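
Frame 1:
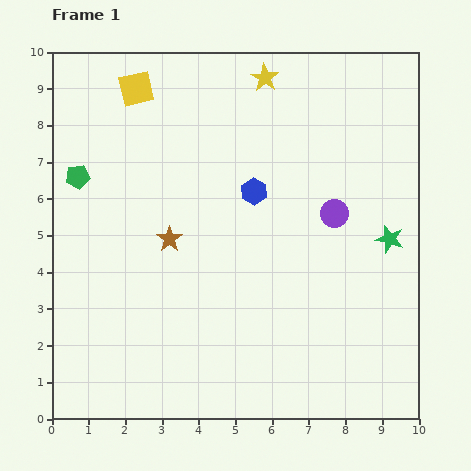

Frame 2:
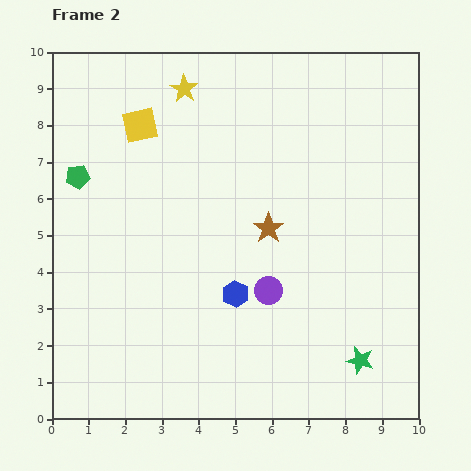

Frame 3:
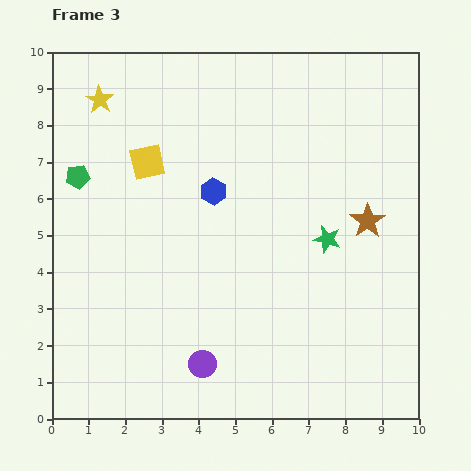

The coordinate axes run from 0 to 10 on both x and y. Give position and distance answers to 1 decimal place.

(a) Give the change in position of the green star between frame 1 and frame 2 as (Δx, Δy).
(-0.8, -3.3)

The green star was at (9.2, 4.9) in frame 1 and (8.4, 1.6) in frame 2.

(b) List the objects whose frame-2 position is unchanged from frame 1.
the green pentagon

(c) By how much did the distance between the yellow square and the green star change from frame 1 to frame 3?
-2.7

Distance in frame 1: 8.0. Distance in frame 3: 5.3.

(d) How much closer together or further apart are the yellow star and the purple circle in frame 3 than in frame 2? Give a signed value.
+1.7

Distance in frame 2: 6.0. Distance in frame 3: 7.7.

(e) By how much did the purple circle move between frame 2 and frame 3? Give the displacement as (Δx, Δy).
(-1.8, -2.0)

The purple circle was at (5.9, 3.5) in frame 2 and (4.1, 1.5) in frame 3.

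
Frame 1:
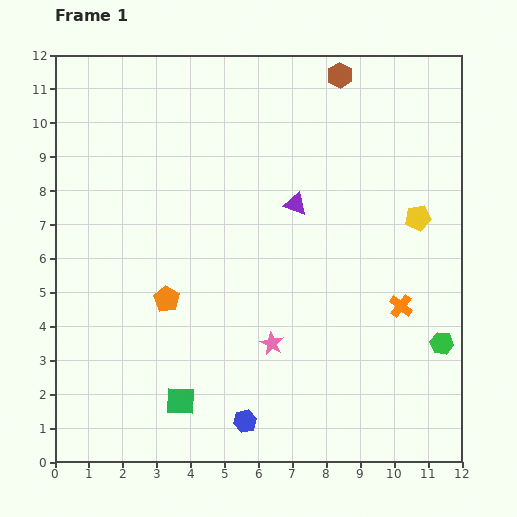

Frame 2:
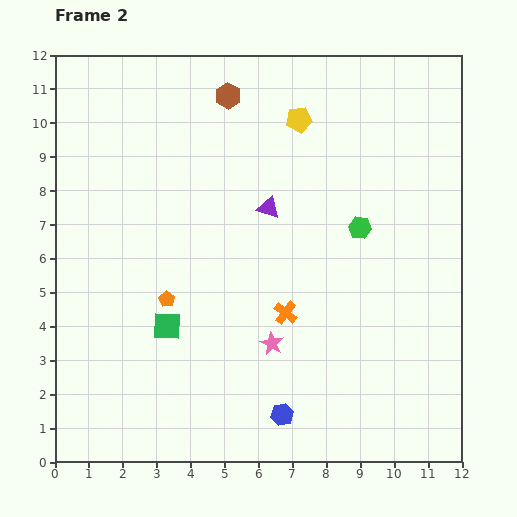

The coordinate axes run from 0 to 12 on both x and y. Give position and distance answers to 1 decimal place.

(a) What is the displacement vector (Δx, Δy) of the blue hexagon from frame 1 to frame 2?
(1.1, 0.2)

The blue hexagon was at (5.6, 1.2) in frame 1 and (6.7, 1.4) in frame 2.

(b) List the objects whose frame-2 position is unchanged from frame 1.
the orange pentagon, the pink star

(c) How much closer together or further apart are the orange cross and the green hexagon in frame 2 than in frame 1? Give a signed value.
+1.7

Distance in frame 1: 1.6. Distance in frame 2: 3.3.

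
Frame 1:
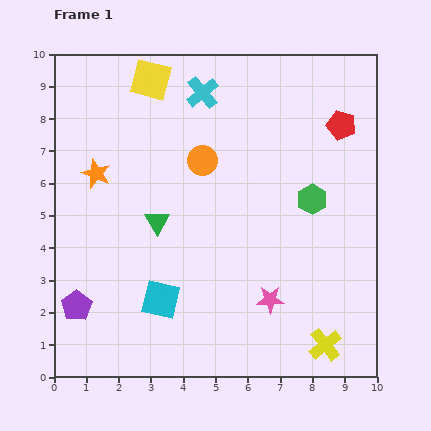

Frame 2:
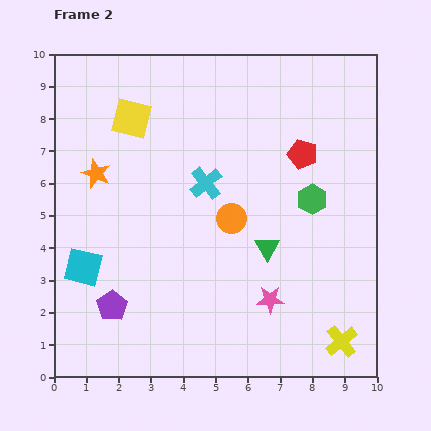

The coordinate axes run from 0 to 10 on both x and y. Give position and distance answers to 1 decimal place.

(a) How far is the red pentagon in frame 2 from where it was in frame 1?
1.5

The red pentagon moved from (8.9, 7.8) to (7.7, 6.9), a distance of √(1.2² + 0.9²) ≈ 1.5.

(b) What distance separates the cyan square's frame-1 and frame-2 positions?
2.6

The cyan square moved from (3.3, 2.4) to (0.9, 3.4), a distance of √(2.4² + 1.0²) ≈ 2.6.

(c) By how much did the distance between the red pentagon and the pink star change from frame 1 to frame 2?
-1.2

Distance in frame 1: 5.8. Distance in frame 2: 4.6.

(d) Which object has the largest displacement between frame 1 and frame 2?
the green triangle

(moved 3.5; next 2.8)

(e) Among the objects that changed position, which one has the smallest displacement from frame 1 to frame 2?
the yellow cross

(moved 0.5)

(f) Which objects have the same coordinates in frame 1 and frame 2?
the pink star, the green hexagon, the orange star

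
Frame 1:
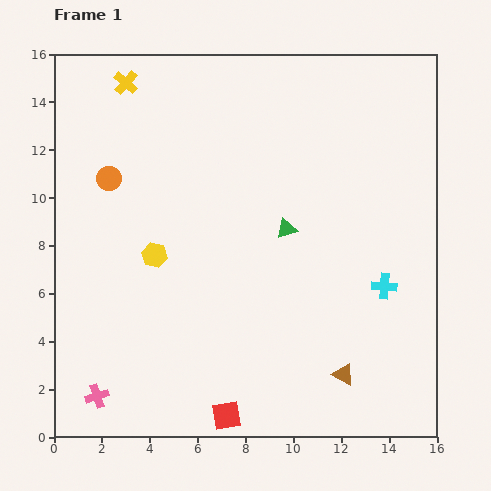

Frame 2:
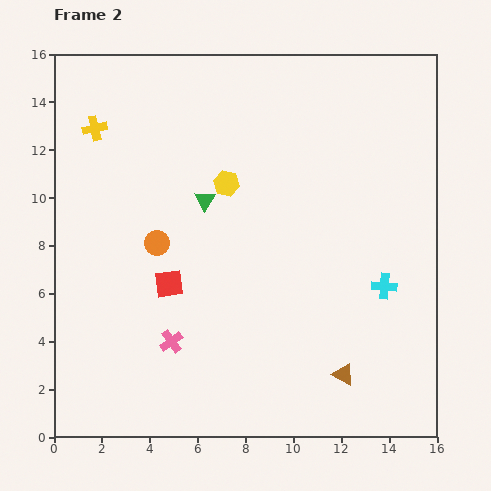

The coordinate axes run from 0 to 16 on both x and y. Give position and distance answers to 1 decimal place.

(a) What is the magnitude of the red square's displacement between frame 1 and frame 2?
6.0

The red square moved from (7.2, 0.9) to (4.8, 6.4), a distance of √(2.4² + 5.5²) ≈ 6.0.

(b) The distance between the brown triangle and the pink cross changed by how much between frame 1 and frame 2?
-3.0

Distance in frame 1: 10.3. Distance in frame 2: 7.3.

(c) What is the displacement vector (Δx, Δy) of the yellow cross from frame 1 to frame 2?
(-1.3, -1.9)

The yellow cross was at (3.0, 14.8) in frame 1 and (1.7, 12.9) in frame 2.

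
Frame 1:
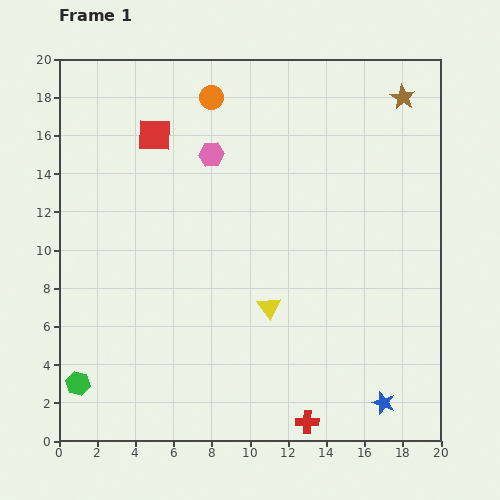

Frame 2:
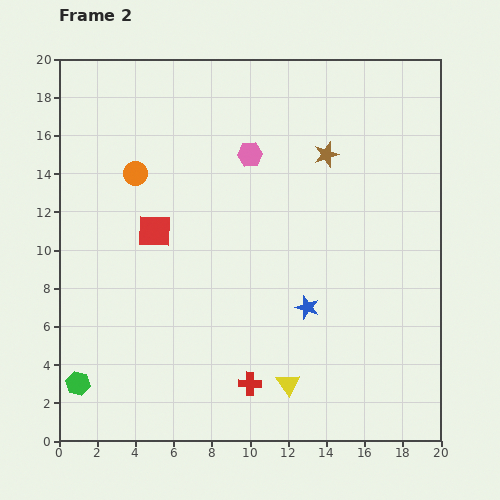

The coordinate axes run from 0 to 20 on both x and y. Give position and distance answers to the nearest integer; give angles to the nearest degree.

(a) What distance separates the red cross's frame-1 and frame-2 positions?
4

The red cross moved from (13, 1) to (10, 3), a distance of √(3² + 2²) ≈ 4.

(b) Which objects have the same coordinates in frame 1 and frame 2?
the green hexagon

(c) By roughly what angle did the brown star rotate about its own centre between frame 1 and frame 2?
23° clockwise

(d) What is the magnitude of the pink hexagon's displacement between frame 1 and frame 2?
2

The pink hexagon moved from (8, 15) to (10, 15), a distance of √(2² + 0²) ≈ 2.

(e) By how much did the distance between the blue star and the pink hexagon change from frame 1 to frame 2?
-7

Distance in frame 1: 16. Distance in frame 2: 9.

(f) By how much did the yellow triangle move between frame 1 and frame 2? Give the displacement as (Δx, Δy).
(1, -4)

The yellow triangle was at (11, 7) in frame 1 and (12, 3) in frame 2.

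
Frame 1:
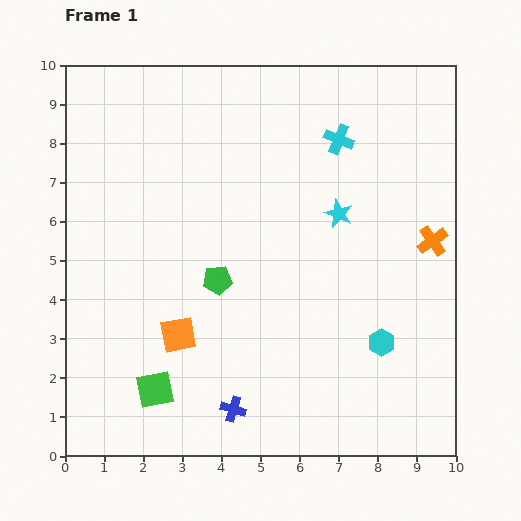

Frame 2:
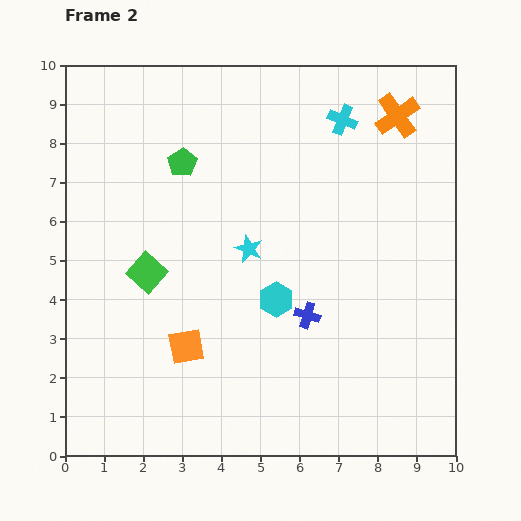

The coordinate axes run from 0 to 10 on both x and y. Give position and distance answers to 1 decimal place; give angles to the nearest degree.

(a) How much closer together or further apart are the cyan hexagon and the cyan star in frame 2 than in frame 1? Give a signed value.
-2.0

Distance in frame 1: 3.5. Distance in frame 2: 1.5.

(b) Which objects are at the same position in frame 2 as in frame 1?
none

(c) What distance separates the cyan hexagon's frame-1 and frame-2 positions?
2.9

The cyan hexagon moved from (8.1, 2.9) to (5.4, 4.0), a distance of √(2.7² + 1.1²) ≈ 2.9.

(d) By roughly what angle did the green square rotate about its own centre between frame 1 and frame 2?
36° counter-clockwise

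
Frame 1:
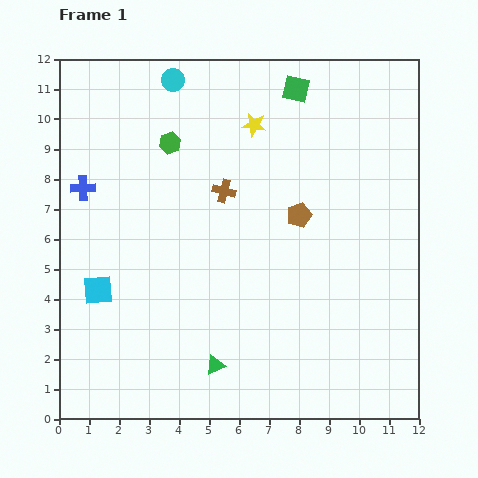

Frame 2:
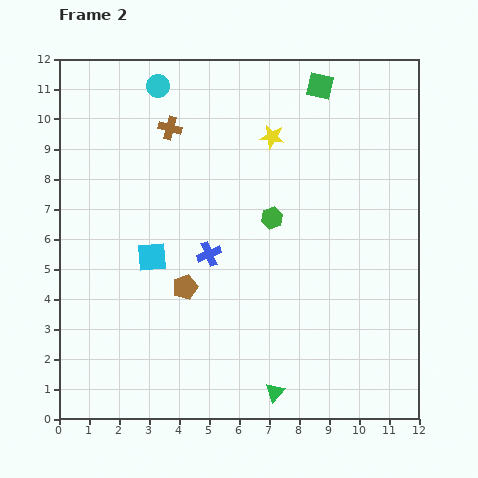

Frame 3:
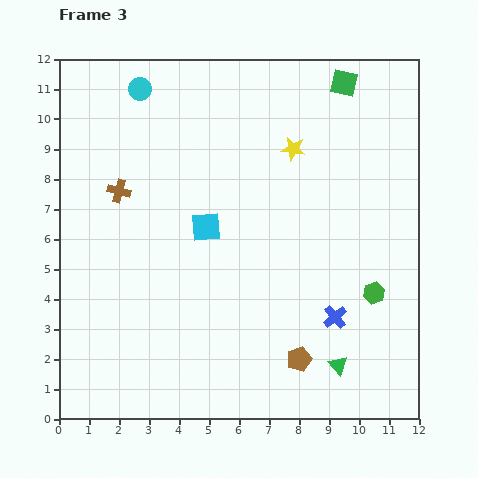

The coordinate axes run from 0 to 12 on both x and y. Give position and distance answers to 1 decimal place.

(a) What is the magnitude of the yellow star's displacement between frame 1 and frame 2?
0.7

The yellow star moved from (6.5, 9.8) to (7.1, 9.4), a distance of √(0.6² + 0.4²) ≈ 0.7.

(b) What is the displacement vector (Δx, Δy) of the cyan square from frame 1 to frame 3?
(3.6, 2.1)

The cyan square was at (1.3, 4.3) in frame 1 and (4.9, 6.4) in frame 3.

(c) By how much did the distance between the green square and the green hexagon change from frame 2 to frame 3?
+2.4

Distance in frame 2: 4.7. Distance in frame 3: 7.1.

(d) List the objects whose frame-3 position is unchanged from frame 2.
none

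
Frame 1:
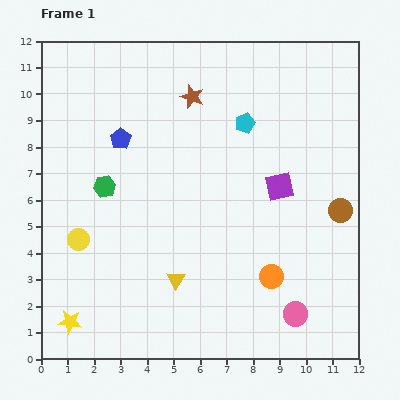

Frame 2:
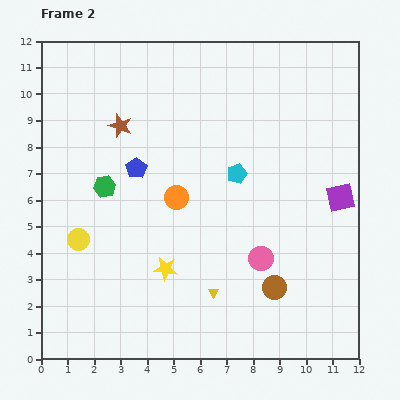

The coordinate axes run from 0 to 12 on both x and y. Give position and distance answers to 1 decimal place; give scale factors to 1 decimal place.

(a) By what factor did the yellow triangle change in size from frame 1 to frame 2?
0.6×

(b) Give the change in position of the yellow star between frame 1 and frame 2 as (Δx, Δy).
(3.6, 2.0)

The yellow star was at (1.1, 1.4) in frame 1 and (4.7, 3.4) in frame 2.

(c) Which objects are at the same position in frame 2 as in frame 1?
the yellow circle, the green hexagon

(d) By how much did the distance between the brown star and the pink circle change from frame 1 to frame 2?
-1.8

Distance in frame 1: 9.1. Distance in frame 2: 7.3.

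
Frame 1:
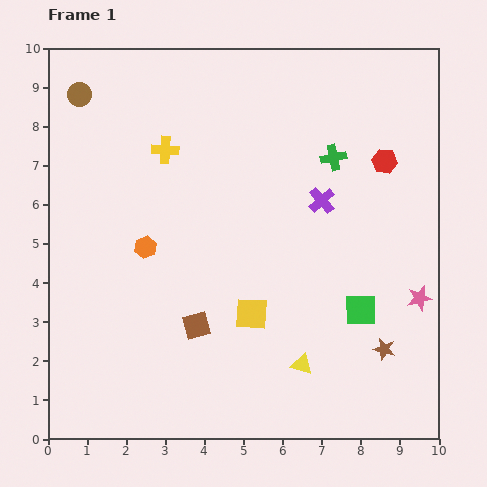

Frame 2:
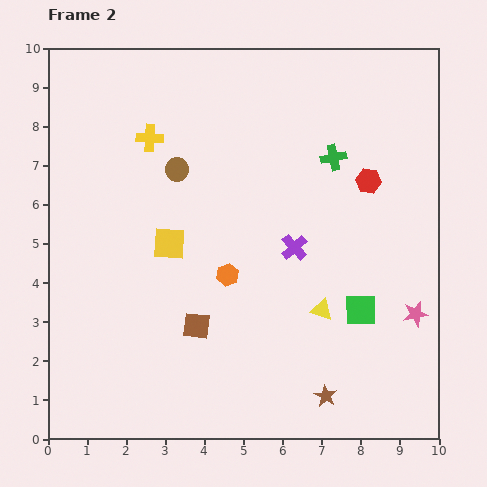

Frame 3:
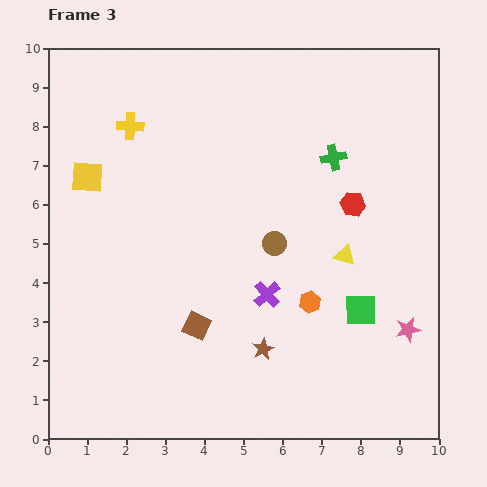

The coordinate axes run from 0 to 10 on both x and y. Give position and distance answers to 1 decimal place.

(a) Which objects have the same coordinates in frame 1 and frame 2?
the green cross, the brown square, the green square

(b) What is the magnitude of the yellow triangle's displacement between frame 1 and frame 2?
1.5

The yellow triangle moved from (6.5, 1.9) to (7.0, 3.3), a distance of √(0.5² + 1.4²) ≈ 1.5.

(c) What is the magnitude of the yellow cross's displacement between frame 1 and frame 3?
1.1

The yellow cross moved from (3.0, 7.4) to (2.1, 8.0), a distance of √(0.9² + 0.6²) ≈ 1.1.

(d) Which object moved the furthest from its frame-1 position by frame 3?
the brown circle

(moved 6.3; next 5.5)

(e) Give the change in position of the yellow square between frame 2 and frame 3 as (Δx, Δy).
(-2.1, 1.7)

The yellow square was at (3.1, 5.0) in frame 2 and (1.0, 6.7) in frame 3.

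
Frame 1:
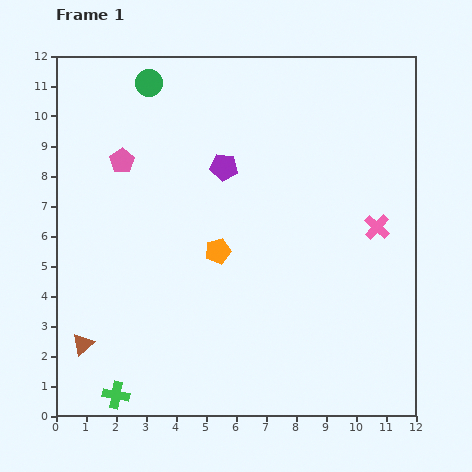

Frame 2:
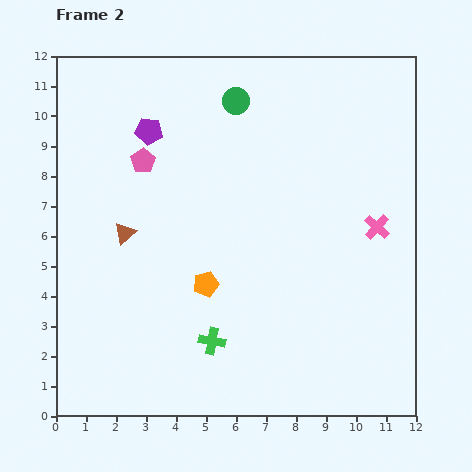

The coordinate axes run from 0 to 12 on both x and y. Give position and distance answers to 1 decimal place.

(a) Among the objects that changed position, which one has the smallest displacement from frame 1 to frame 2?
the pink pentagon

(moved 0.7)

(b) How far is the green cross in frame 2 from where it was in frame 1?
3.7

The green cross moved from (2.0, 0.7) to (5.2, 2.5), a distance of √(3.2² + 1.8²) ≈ 3.7.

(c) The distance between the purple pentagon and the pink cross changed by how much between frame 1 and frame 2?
+2.7

Distance in frame 1: 5.5. Distance in frame 2: 8.2.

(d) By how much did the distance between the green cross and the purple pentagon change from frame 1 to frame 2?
-1.1

Distance in frame 1: 8.4. Distance in frame 2: 7.3.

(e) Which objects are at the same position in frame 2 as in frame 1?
the pink cross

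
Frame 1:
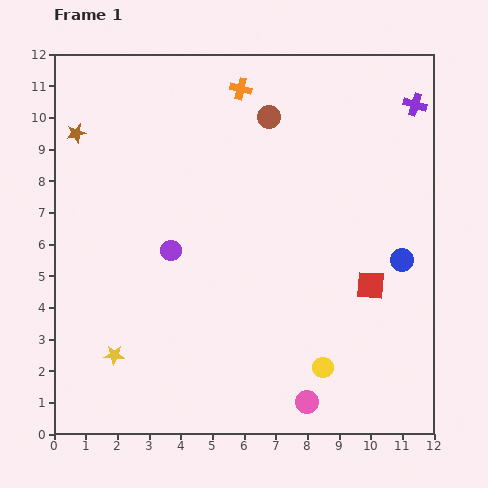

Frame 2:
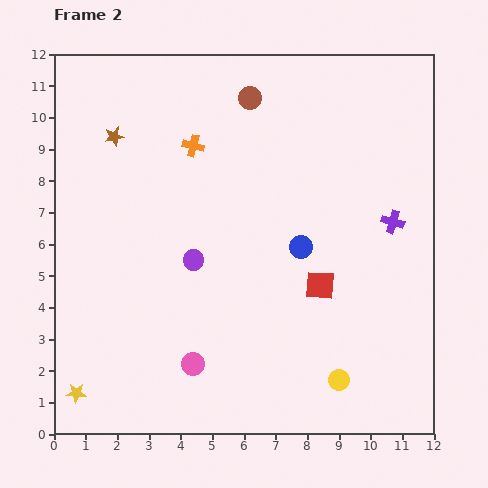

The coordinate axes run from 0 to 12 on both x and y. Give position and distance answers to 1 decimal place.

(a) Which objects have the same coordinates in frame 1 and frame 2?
none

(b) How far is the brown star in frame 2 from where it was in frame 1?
1.2

The brown star moved from (0.7, 9.5) to (1.9, 9.4), a distance of √(1.2² + 0.1²) ≈ 1.2.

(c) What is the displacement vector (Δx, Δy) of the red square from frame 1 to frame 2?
(-1.6, 0.0)

The red square was at (10.0, 4.7) in frame 1 and (8.4, 4.7) in frame 2.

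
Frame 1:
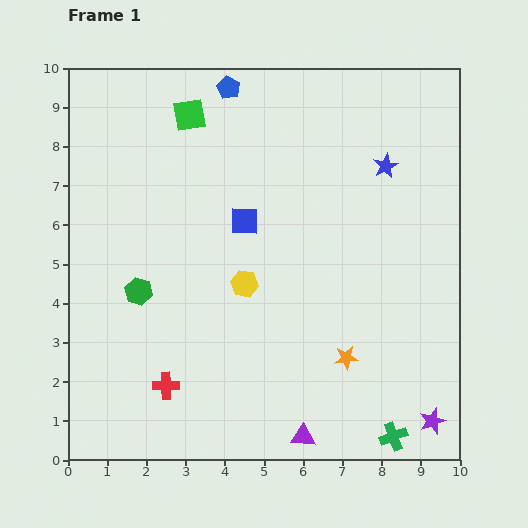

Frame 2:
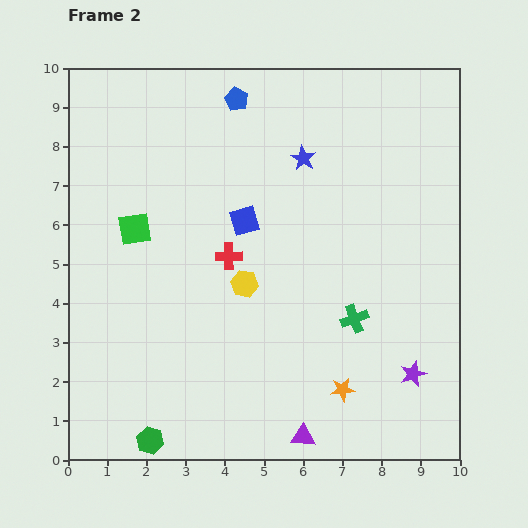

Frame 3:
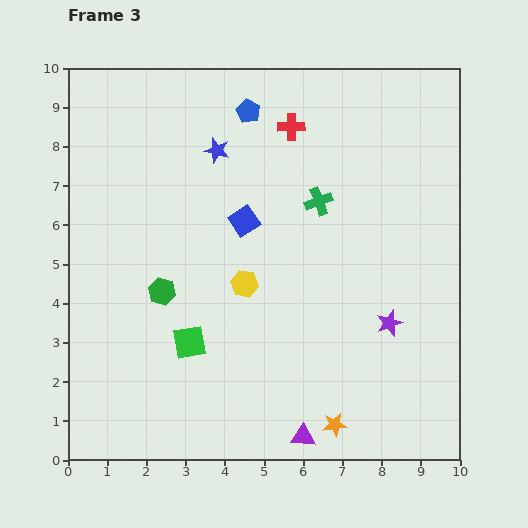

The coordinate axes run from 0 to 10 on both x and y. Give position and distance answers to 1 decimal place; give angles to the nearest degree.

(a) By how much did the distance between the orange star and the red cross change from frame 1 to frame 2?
-0.2

Distance in frame 1: 4.7. Distance in frame 2: 4.5.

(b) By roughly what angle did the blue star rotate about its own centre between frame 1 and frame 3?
30° counter-clockwise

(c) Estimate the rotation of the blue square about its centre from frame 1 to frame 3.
34° counter-clockwise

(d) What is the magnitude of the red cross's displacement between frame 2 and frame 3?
3.7

The red cross moved from (4.1, 5.2) to (5.7, 8.5), a distance of √(1.6² + 3.3²) ≈ 3.7.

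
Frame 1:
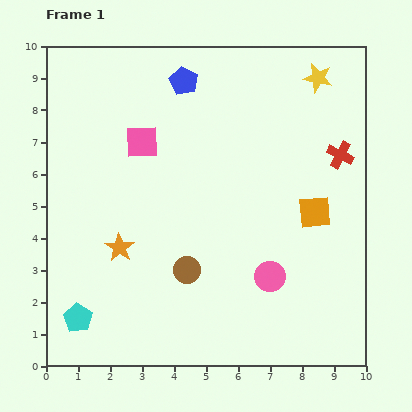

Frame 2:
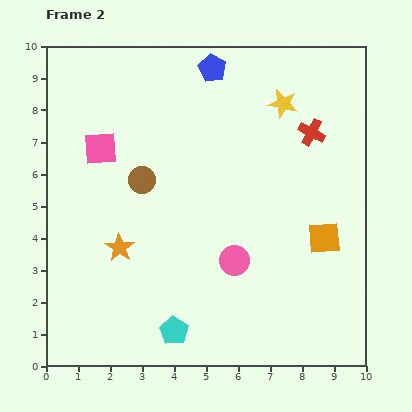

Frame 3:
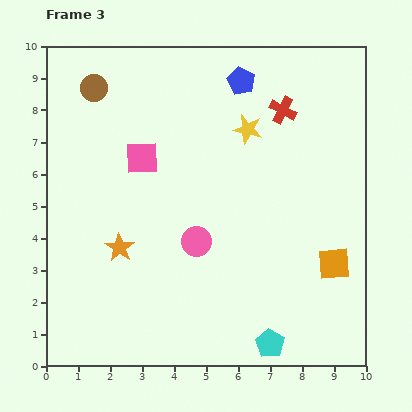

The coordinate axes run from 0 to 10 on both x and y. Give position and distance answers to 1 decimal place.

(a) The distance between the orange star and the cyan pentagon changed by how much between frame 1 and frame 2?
+0.5

Distance in frame 1: 2.6. Distance in frame 2: 3.1.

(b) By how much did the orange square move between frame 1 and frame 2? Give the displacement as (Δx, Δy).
(0.3, -0.8)

The orange square was at (8.4, 4.8) in frame 1 and (8.7, 4.0) in frame 2.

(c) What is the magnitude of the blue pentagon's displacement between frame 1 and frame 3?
1.8

The blue pentagon moved from (4.3, 8.9) to (6.1, 8.9), a distance of √(1.8² + 0.0²) ≈ 1.8.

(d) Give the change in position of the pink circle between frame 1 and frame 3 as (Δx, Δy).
(-2.3, 1.1)

The pink circle was at (7.0, 2.8) in frame 1 and (4.7, 3.9) in frame 3.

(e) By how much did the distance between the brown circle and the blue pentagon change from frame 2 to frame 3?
+0.5

Distance in frame 2: 4.1. Distance in frame 3: 4.6.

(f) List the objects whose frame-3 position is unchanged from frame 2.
the orange star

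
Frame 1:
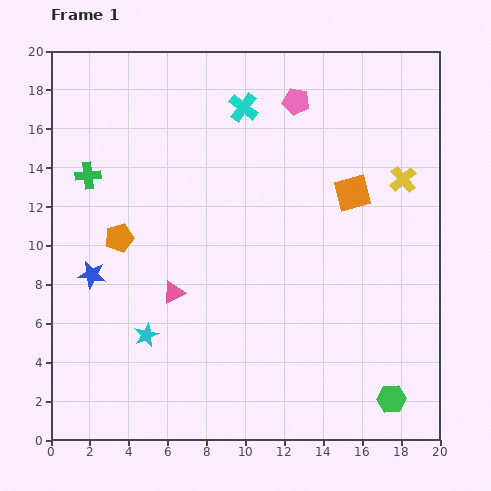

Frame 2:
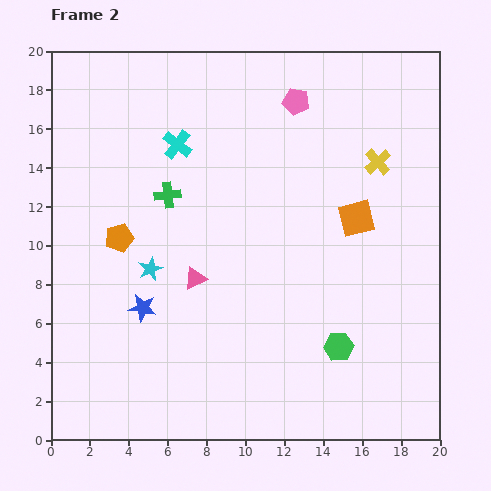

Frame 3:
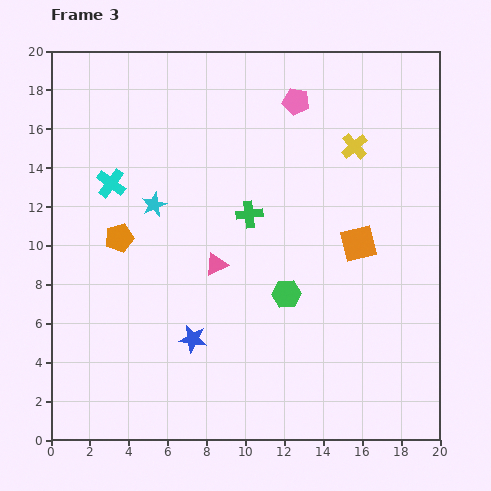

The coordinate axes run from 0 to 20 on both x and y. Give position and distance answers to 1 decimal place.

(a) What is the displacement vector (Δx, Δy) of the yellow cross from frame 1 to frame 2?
(-1.3, 0.9)

The yellow cross was at (18.1, 13.4) in frame 1 and (16.8, 14.3) in frame 2.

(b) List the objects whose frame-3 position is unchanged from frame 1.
the orange pentagon, the pink pentagon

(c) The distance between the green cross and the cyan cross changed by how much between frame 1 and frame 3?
-1.4

Distance in frame 1: 8.7. Distance in frame 3: 7.3.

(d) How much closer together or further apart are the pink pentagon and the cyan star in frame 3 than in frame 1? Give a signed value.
-5.3

Distance in frame 1: 14.3. Distance in frame 3: 9.0.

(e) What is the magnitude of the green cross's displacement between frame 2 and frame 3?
4.3

The green cross moved from (6.0, 12.6) to (10.2, 11.6), a distance of √(4.2² + 1.0²) ≈ 4.3.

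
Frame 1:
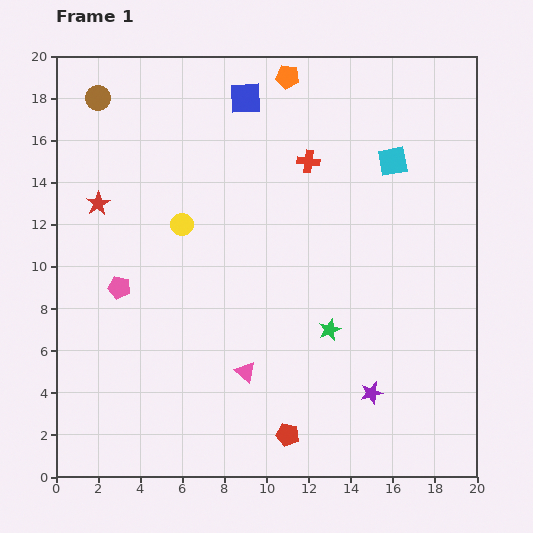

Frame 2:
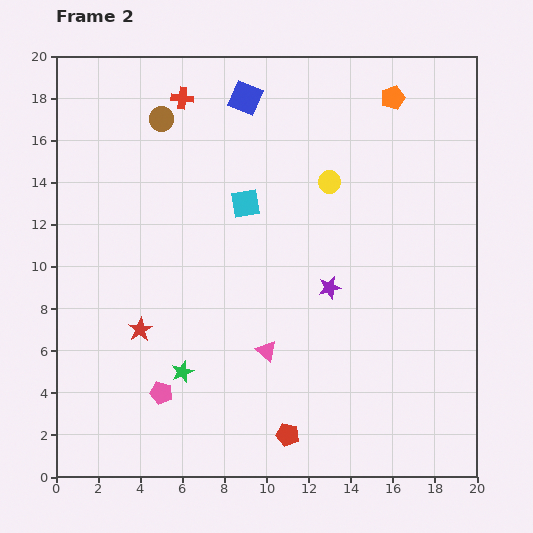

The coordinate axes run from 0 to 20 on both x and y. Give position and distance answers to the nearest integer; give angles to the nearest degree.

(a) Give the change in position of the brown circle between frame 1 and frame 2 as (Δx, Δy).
(3, -1)

The brown circle was at (2, 18) in frame 1 and (5, 17) in frame 2.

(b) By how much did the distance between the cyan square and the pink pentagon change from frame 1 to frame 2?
-4

Distance in frame 1: 14. Distance in frame 2: 10.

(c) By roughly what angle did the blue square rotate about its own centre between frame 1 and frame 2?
26° clockwise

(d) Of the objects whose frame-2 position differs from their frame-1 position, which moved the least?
the pink triangle

(moved 1)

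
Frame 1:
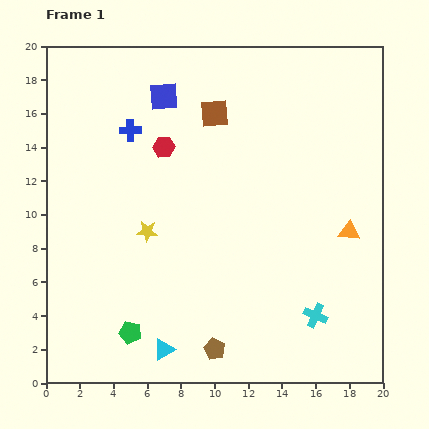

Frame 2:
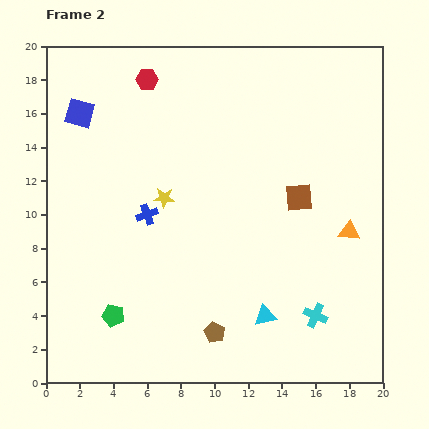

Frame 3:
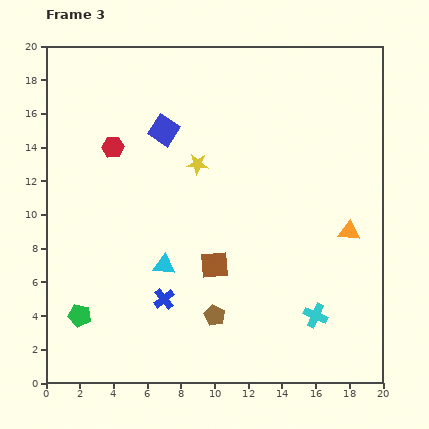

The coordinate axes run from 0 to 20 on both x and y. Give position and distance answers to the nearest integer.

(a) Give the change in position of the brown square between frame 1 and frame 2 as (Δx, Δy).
(5, -5)

The brown square was at (10, 16) in frame 1 and (15, 11) in frame 2.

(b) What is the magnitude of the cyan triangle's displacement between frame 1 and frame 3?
5

The cyan triangle moved from (7, 2) to (7, 7), a distance of √(0² + 5²) ≈ 5.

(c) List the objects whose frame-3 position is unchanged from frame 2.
the orange triangle, the cyan cross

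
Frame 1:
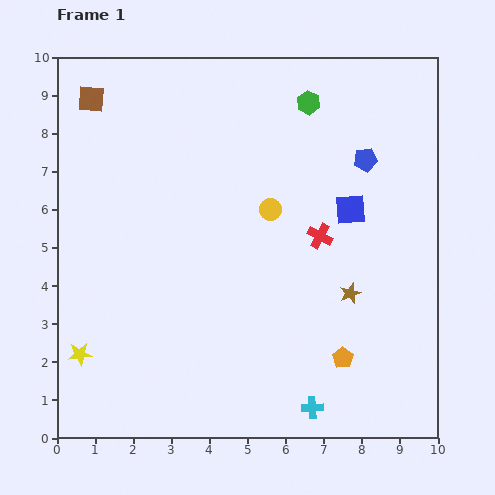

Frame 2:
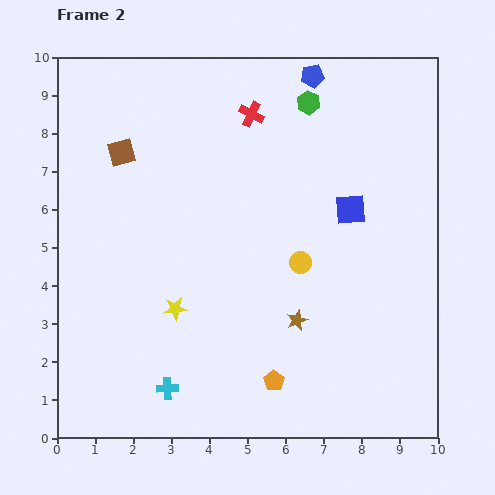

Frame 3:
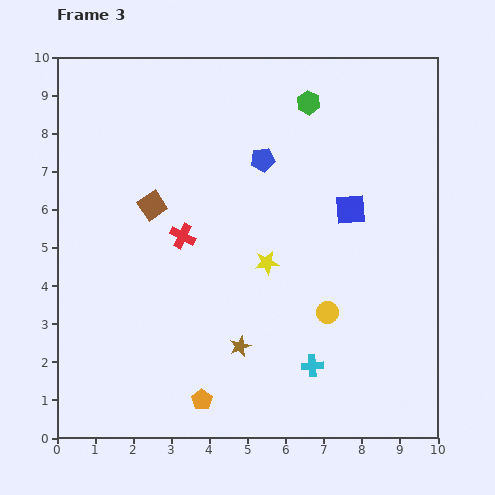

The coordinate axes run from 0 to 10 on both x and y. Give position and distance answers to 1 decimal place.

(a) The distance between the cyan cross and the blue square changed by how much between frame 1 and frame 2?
+1.4

Distance in frame 1: 5.3. Distance in frame 2: 6.7.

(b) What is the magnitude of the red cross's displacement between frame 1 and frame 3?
3.6

The red cross moved from (6.9, 5.3) to (3.3, 5.3), a distance of √(3.6² + 0.0²) ≈ 3.6.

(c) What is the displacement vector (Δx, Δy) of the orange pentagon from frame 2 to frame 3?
(-1.9, -0.5)

The orange pentagon was at (5.7, 1.5) in frame 2 and (3.8, 1.0) in frame 3.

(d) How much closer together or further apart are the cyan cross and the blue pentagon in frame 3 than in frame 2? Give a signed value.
-3.4

Distance in frame 2: 9.0. Distance in frame 3: 5.6.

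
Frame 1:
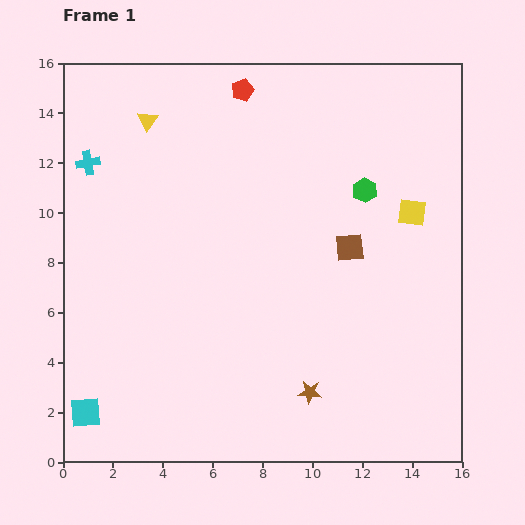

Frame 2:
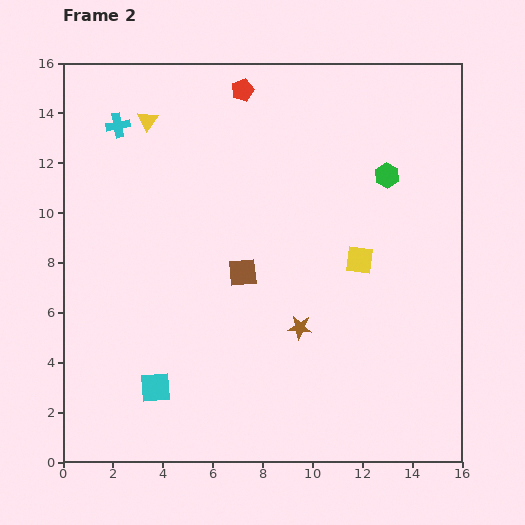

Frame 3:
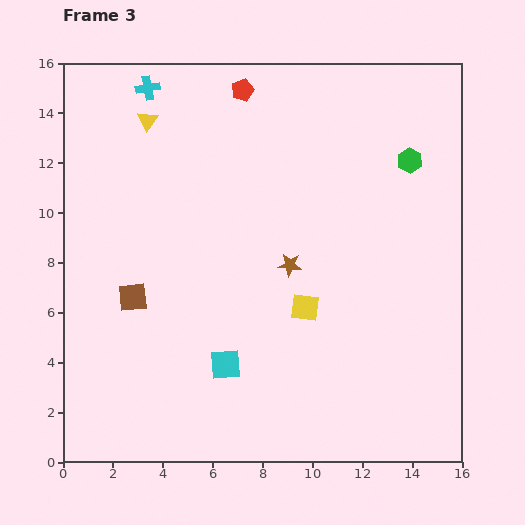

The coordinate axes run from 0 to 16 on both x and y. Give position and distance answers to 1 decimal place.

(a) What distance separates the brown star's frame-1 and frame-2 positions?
2.6

The brown star moved from (9.9, 2.8) to (9.5, 5.4), a distance of √(0.4² + 2.6²) ≈ 2.6.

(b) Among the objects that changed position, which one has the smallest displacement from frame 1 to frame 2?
the green hexagon

(moved 1.1)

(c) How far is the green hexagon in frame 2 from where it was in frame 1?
1.1

The green hexagon moved from (12.1, 10.9) to (13.0, 11.5), a distance of √(0.9² + 0.6²) ≈ 1.1.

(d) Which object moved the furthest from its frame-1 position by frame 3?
the brown square

(moved 8.9; next 5.9)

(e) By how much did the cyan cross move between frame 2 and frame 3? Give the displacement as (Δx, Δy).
(1.2, 1.5)

The cyan cross was at (2.2, 13.5) in frame 2 and (3.4, 15.0) in frame 3.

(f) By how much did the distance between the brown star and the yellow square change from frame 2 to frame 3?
-1.8

Distance in frame 2: 3.6. Distance in frame 3: 1.8.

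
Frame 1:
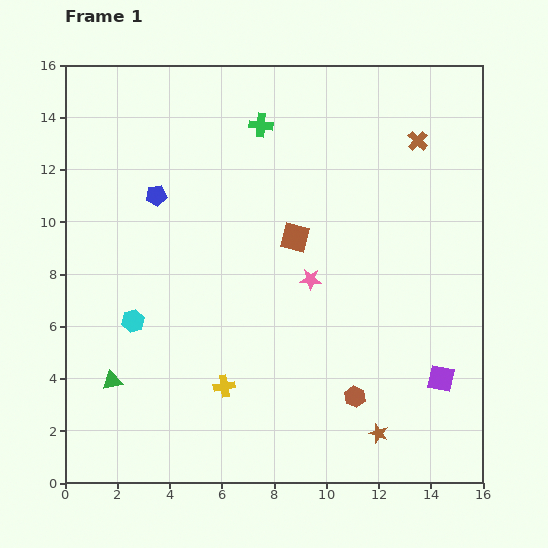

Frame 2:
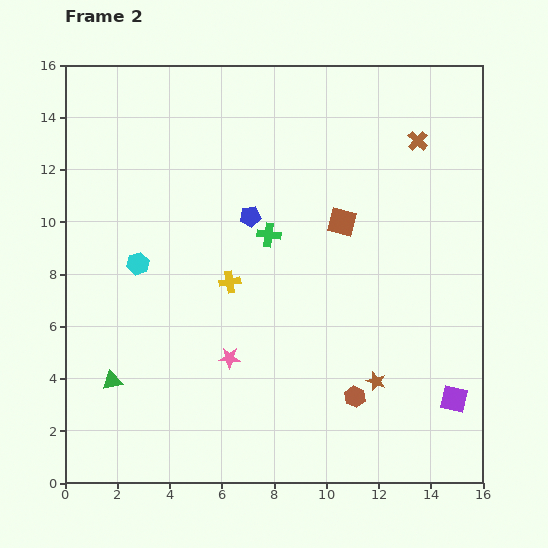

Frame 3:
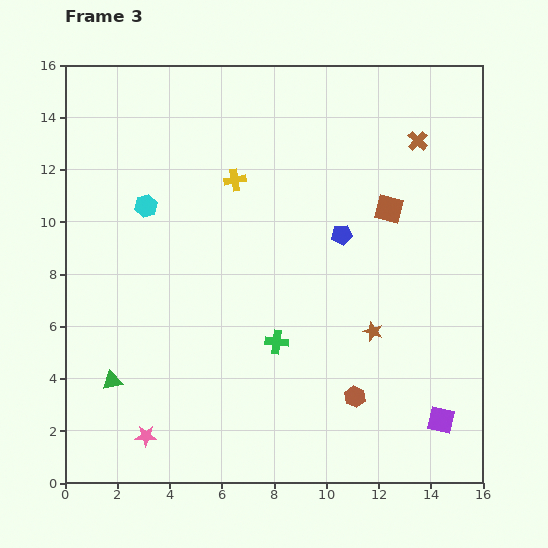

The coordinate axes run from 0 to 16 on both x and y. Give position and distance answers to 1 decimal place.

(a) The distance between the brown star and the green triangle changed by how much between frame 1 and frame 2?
-0.3

Distance in frame 1: 10.4. Distance in frame 2: 10.1.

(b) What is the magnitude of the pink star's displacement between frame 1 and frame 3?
8.7

The pink star moved from (9.4, 7.8) to (3.1, 1.8), a distance of √(6.3² + 6.0²) ≈ 8.7.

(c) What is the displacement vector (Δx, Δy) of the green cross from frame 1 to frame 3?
(0.6, -8.3)

The green cross was at (7.5, 13.7) in frame 1 and (8.1, 5.4) in frame 3.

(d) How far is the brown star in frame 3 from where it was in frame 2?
1.9

The brown star moved from (11.9, 3.9) to (11.8, 5.8), a distance of √(0.1² + 1.9²) ≈ 1.9.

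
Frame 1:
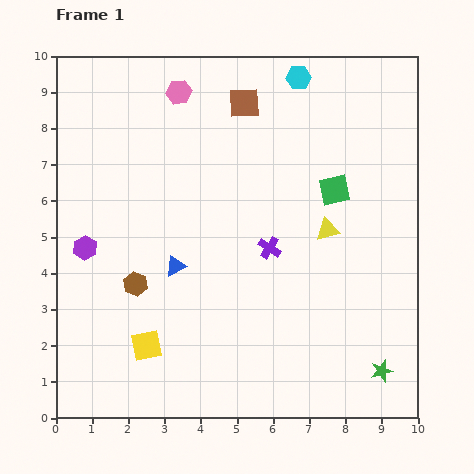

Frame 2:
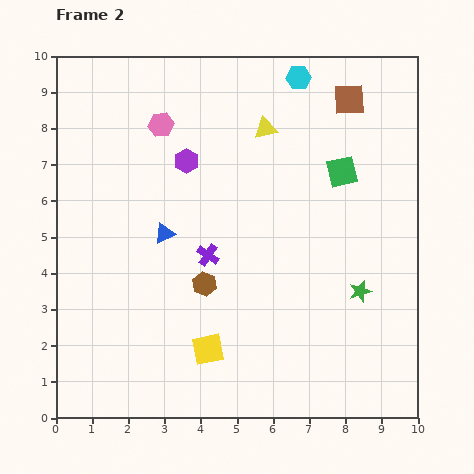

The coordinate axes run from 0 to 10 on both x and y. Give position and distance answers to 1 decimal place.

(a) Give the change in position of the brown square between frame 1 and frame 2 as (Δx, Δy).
(2.9, 0.1)

The brown square was at (5.2, 8.7) in frame 1 and (8.1, 8.8) in frame 2.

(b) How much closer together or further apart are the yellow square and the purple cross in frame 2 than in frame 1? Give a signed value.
-1.7

Distance in frame 1: 4.3. Distance in frame 2: 2.6.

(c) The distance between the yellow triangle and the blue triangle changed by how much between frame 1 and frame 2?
-0.3

Distance in frame 1: 4.3. Distance in frame 2: 4.0.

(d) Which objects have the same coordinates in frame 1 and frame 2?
the cyan hexagon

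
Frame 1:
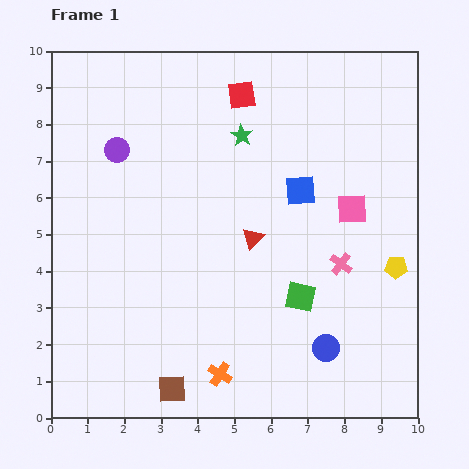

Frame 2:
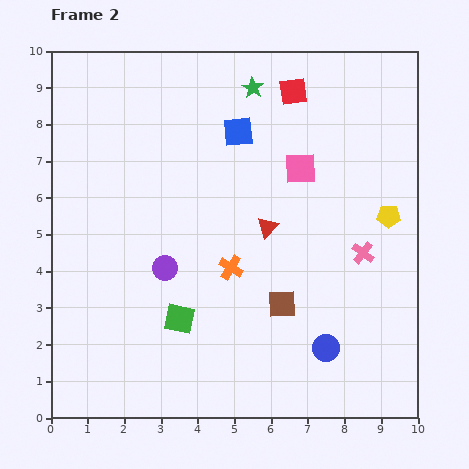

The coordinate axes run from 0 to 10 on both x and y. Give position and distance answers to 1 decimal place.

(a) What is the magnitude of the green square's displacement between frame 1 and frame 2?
3.4

The green square moved from (6.8, 3.3) to (3.5, 2.7), a distance of √(3.3² + 0.6²) ≈ 3.4.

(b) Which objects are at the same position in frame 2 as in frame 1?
the blue circle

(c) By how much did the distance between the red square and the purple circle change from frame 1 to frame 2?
+2.2

Distance in frame 1: 3.7. Distance in frame 2: 5.9.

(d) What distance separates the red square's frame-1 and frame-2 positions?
1.4

The red square moved from (5.2, 8.8) to (6.6, 8.9), a distance of √(1.4² + 0.1²) ≈ 1.4.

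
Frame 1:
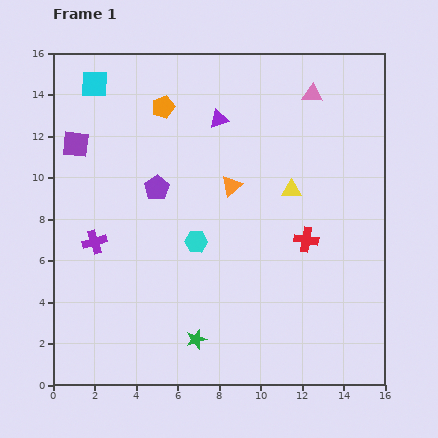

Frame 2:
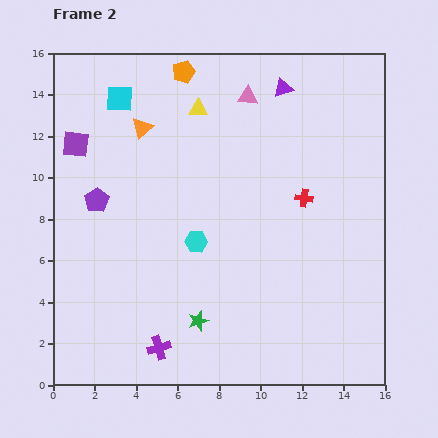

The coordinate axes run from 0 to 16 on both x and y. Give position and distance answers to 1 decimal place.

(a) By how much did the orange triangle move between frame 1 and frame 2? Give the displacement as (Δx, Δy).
(-4.3, 2.8)

The orange triangle was at (8.6, 9.6) in frame 1 and (4.3, 12.4) in frame 2.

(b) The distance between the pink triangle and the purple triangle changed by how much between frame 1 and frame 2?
-3.0

Distance in frame 1: 4.7. Distance in frame 2: 1.7.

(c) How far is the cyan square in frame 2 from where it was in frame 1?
1.4

The cyan square moved from (2.0, 14.5) to (3.2, 13.8), a distance of √(1.2² + 0.7²) ≈ 1.4.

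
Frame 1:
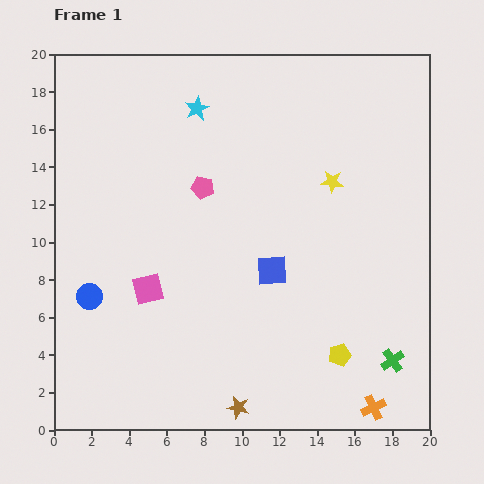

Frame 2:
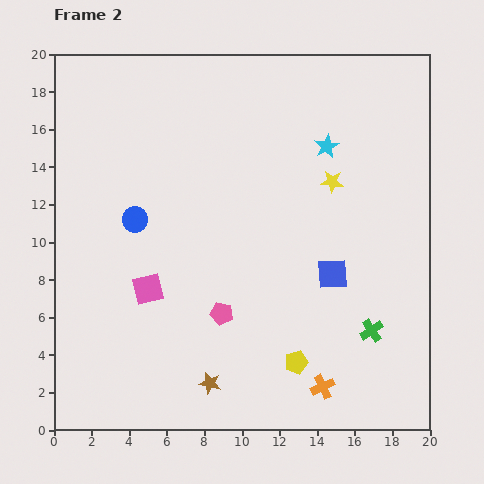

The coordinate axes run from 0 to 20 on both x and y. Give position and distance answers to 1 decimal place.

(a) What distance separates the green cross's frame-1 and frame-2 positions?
1.9

The green cross moved from (18.0, 3.7) to (16.9, 5.3), a distance of √(1.1² + 1.6²) ≈ 1.9.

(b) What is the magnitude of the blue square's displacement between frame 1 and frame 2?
3.2

The blue square moved from (11.6, 8.5) to (14.8, 8.3), a distance of √(3.2² + 0.2²) ≈ 3.2.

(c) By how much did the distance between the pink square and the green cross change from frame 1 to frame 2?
-1.4

Distance in frame 1: 13.5. Distance in frame 2: 12.1.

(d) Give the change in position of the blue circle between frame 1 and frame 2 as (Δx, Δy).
(2.4, 4.1)

The blue circle was at (1.9, 7.1) in frame 1 and (4.3, 11.2) in frame 2.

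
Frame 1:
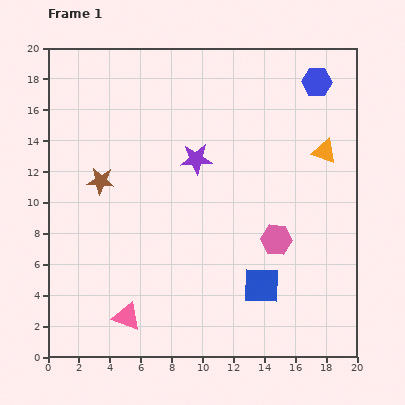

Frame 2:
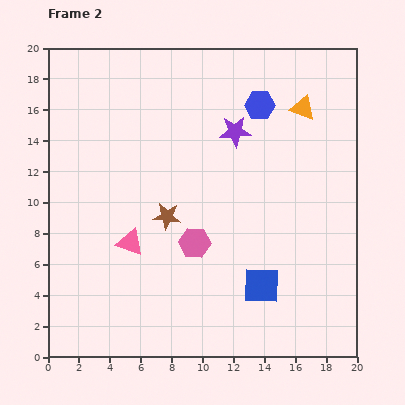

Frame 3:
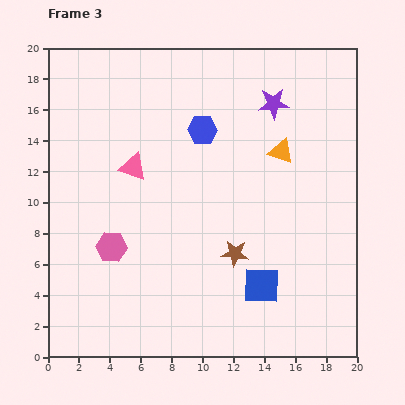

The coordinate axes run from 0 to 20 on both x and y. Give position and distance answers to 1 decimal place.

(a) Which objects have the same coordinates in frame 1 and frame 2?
the blue square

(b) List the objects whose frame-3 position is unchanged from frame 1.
the blue square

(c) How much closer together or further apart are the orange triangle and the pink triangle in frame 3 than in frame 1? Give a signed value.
-7.0

Distance in frame 1: 16.7. Distance in frame 3: 9.7.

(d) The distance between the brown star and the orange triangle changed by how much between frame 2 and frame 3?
-4.0

Distance in frame 2: 11.2. Distance in frame 3: 7.2.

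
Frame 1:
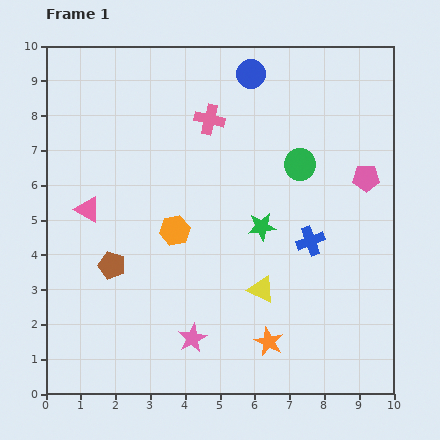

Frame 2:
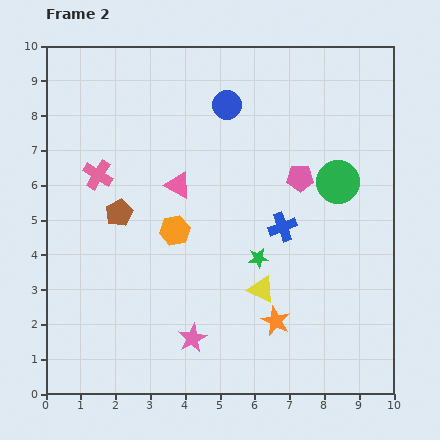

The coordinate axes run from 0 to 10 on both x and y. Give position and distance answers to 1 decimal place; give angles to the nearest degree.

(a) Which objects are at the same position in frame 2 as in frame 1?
the yellow triangle, the orange hexagon, the pink star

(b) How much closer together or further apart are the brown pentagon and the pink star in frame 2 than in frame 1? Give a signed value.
+1.1

Distance in frame 1: 3.1. Distance in frame 2: 4.2.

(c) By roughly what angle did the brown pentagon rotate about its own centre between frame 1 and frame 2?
27° clockwise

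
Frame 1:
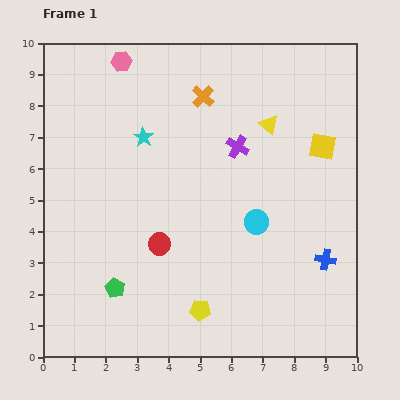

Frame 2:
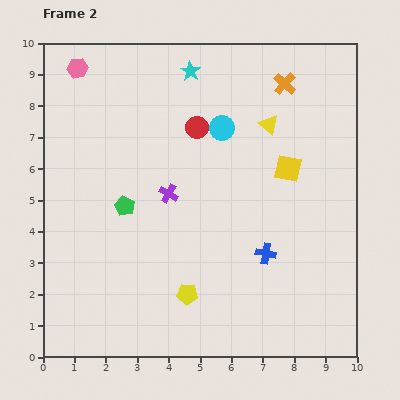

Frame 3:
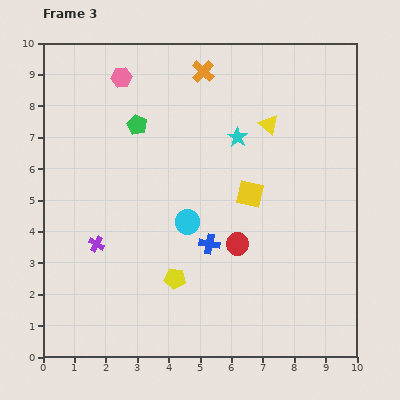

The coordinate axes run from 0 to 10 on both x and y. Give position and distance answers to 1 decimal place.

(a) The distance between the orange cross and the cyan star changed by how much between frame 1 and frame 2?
+0.7

Distance in frame 1: 2.3. Distance in frame 2: 3.0.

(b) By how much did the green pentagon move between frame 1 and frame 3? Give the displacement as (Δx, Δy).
(0.7, 5.2)

The green pentagon was at (2.3, 2.2) in frame 1 and (3.0, 7.4) in frame 3.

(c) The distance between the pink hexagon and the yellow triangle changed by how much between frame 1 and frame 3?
-0.2

Distance in frame 1: 5.1. Distance in frame 3: 4.9.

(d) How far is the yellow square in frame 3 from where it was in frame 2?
1.4

The yellow square moved from (7.8, 6.0) to (6.6, 5.2), a distance of √(1.2² + 0.8²) ≈ 1.4.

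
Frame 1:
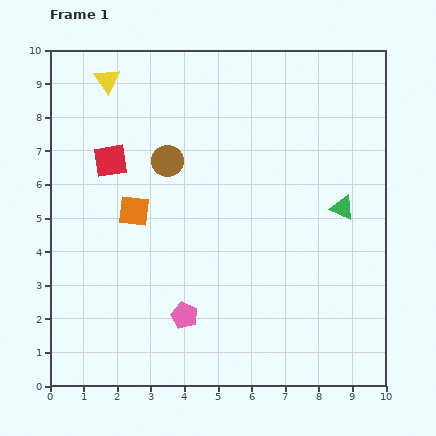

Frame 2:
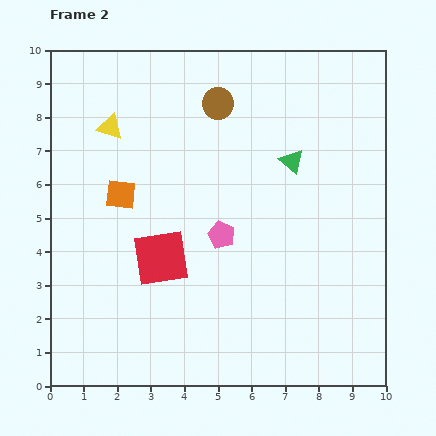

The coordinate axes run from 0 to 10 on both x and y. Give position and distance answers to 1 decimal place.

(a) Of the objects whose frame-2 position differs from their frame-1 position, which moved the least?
the orange square

(moved 0.6)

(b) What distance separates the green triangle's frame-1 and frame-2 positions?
2.1

The green triangle moved from (8.7, 5.3) to (7.2, 6.7), a distance of √(1.5² + 1.4²) ≈ 2.1.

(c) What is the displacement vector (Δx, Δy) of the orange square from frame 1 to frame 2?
(-0.4, 0.5)

The orange square was at (2.5, 5.2) in frame 1 and (2.1, 5.7) in frame 2.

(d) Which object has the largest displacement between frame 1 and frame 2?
the red square

(moved 3.3; next 2.6)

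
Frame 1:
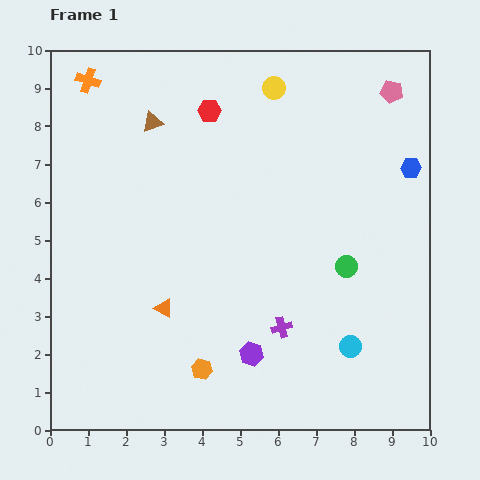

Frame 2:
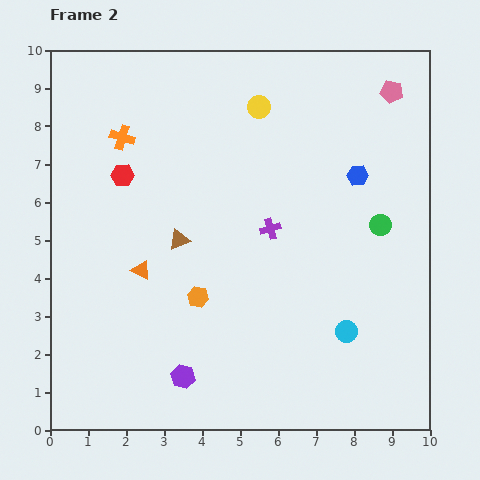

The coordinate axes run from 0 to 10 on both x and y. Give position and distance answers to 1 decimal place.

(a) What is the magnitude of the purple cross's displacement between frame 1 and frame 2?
2.6

The purple cross moved from (6.1, 2.7) to (5.8, 5.3), a distance of √(0.3² + 2.6²) ≈ 2.6.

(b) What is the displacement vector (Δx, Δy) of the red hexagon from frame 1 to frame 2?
(-2.3, -1.7)

The red hexagon was at (4.2, 8.4) in frame 1 and (1.9, 6.7) in frame 2.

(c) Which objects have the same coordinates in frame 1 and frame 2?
the pink pentagon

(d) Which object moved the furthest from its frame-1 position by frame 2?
the brown triangle

(moved 3.2; next 2.9)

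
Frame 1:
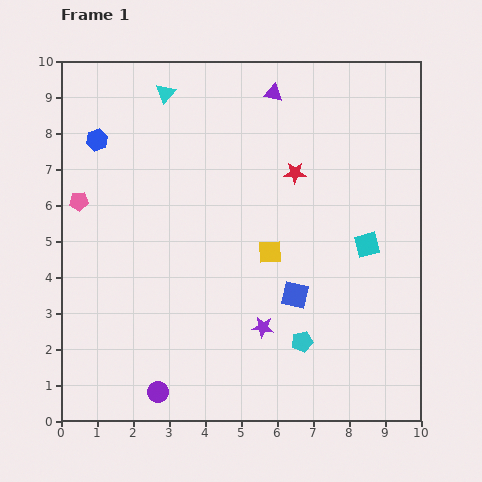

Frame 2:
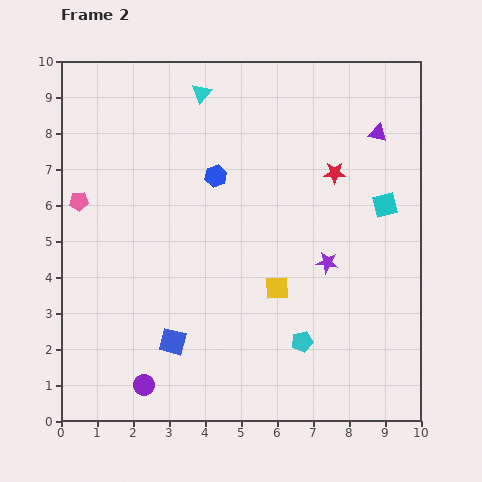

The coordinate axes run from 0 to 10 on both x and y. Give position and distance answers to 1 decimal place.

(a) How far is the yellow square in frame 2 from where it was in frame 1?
1.0

The yellow square moved from (5.8, 4.7) to (6.0, 3.7), a distance of √(0.2² + 1.0²) ≈ 1.0.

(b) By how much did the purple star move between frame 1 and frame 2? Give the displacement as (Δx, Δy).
(1.8, 1.8)

The purple star was at (5.6, 2.6) in frame 1 and (7.4, 4.4) in frame 2.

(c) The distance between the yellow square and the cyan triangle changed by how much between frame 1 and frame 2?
+0.5

Distance in frame 1: 5.3. Distance in frame 2: 5.8.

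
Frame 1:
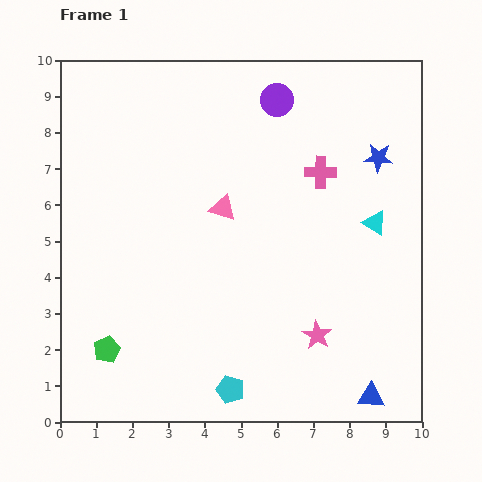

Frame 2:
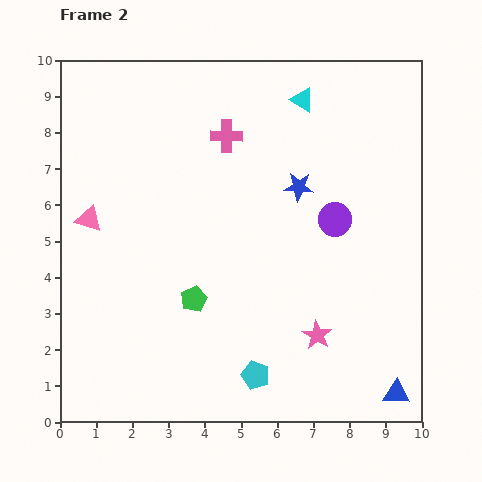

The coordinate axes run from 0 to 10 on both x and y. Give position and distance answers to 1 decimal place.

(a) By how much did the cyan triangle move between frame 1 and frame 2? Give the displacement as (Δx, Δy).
(-2.0, 3.4)

The cyan triangle was at (8.7, 5.5) in frame 1 and (6.7, 8.9) in frame 2.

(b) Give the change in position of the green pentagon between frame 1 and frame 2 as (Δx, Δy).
(2.4, 1.4)

The green pentagon was at (1.3, 2.0) in frame 1 and (3.7, 3.4) in frame 2.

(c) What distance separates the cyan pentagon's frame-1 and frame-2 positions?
0.8

The cyan pentagon moved from (4.7, 0.9) to (5.4, 1.3), a distance of √(0.7² + 0.4²) ≈ 0.8.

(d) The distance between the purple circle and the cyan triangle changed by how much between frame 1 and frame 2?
-0.9

Distance in frame 1: 4.3. Distance in frame 2: 3.4.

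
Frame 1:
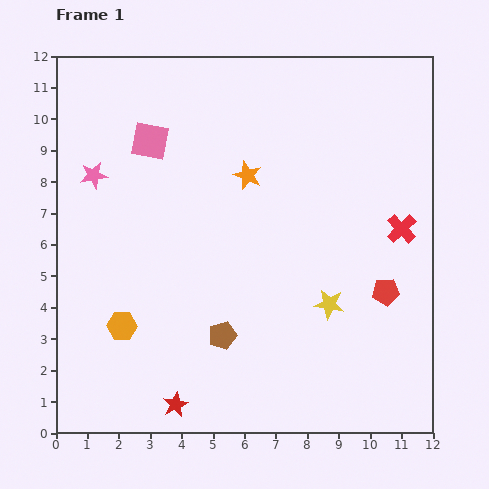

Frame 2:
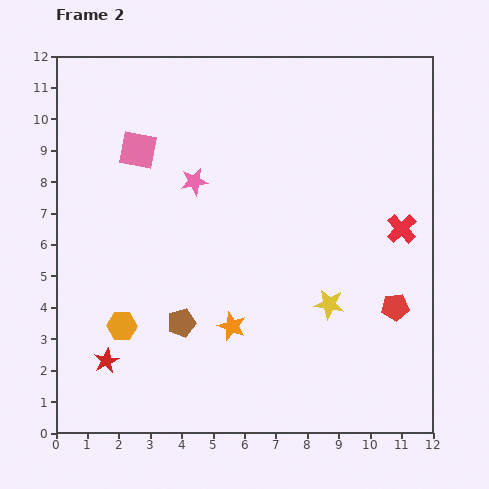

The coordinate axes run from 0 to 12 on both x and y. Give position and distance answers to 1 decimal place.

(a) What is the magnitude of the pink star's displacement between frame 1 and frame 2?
3.2

The pink star moved from (1.2, 8.2) to (4.4, 8.0), a distance of √(3.2² + 0.2²) ≈ 3.2.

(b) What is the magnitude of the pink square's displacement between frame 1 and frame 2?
0.5

The pink square moved from (3.0, 9.3) to (2.6, 9.0), a distance of √(0.4² + 0.3²) ≈ 0.5.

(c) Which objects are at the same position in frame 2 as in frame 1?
the yellow star, the orange hexagon, the red cross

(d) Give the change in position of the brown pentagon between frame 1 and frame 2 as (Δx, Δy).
(-1.3, 0.4)

The brown pentagon was at (5.3, 3.1) in frame 1 and (4.0, 3.5) in frame 2.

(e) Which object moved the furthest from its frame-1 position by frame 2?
the orange star

(moved 4.8; next 3.2)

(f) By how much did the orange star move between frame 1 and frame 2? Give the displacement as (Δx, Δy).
(-0.5, -4.8)

The orange star was at (6.1, 8.2) in frame 1 and (5.6, 3.4) in frame 2.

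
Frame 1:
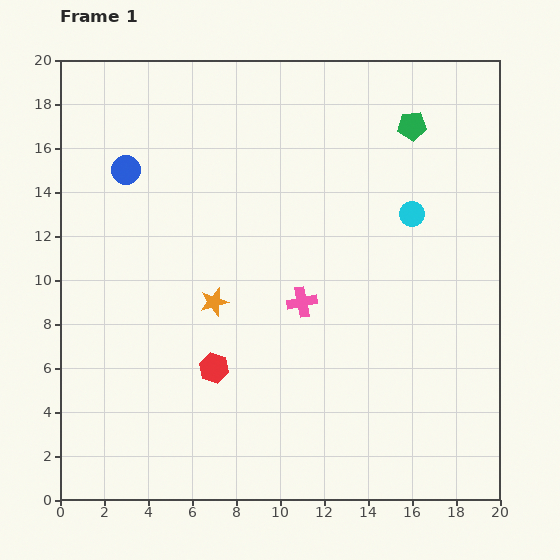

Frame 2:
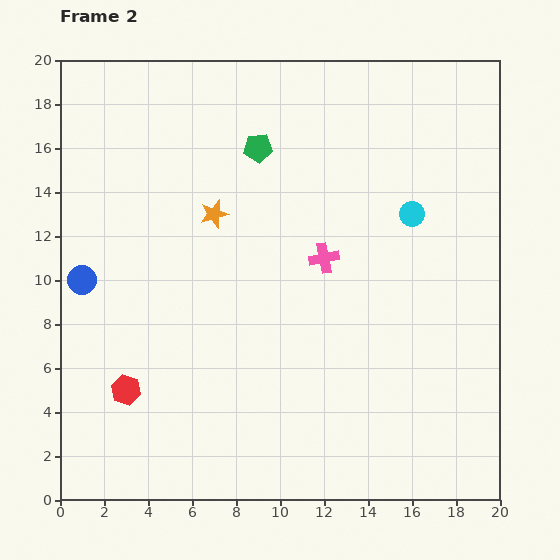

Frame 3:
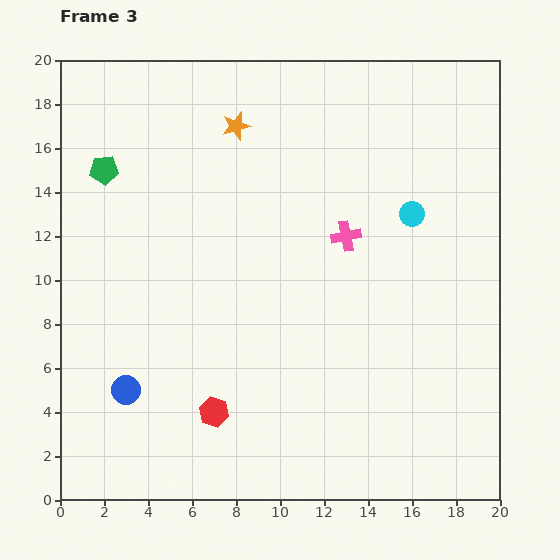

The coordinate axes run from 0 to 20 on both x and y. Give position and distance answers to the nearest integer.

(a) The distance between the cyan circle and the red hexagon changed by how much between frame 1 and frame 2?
+4

Distance in frame 1: 11. Distance in frame 2: 15.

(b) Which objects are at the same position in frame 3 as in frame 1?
the cyan circle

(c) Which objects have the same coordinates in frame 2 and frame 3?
the cyan circle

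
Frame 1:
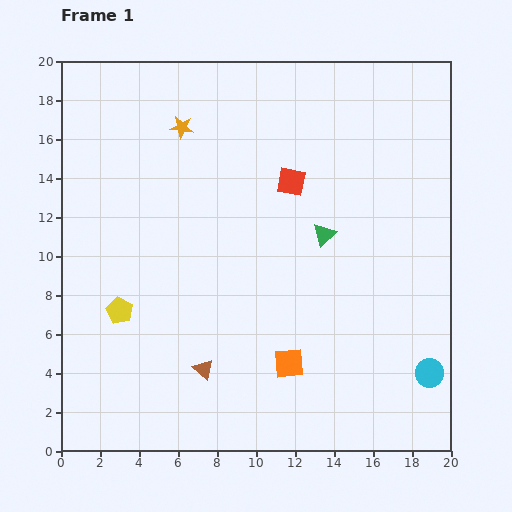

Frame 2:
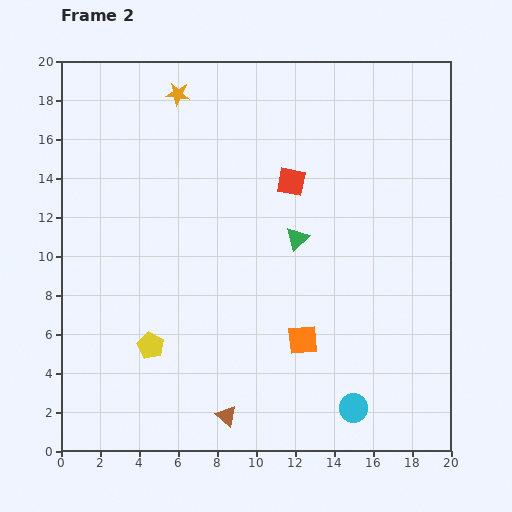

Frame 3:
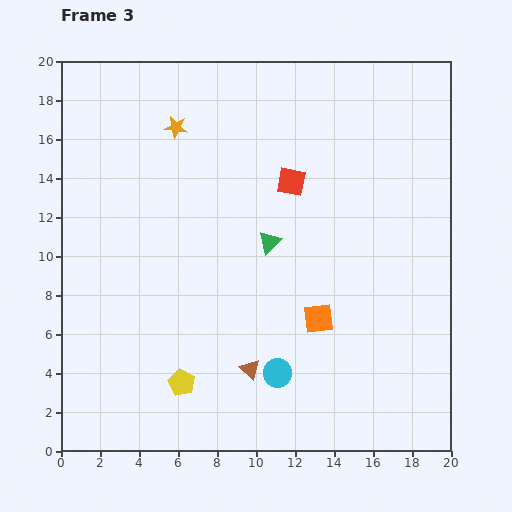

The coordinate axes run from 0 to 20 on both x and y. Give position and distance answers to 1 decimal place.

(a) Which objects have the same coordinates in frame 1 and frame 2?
the red square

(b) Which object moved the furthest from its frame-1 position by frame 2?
the cyan circle

(moved 4.3; next 2.7)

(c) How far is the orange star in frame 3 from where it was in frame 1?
0.3

The orange star moved from (6.2, 16.6) to (5.9, 16.6), a distance of √(0.3² + 0.0²) ≈ 0.3.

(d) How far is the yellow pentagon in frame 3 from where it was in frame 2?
2.5

The yellow pentagon moved from (4.6, 5.4) to (6.2, 3.5), a distance of √(1.6² + 1.9²) ≈ 2.5.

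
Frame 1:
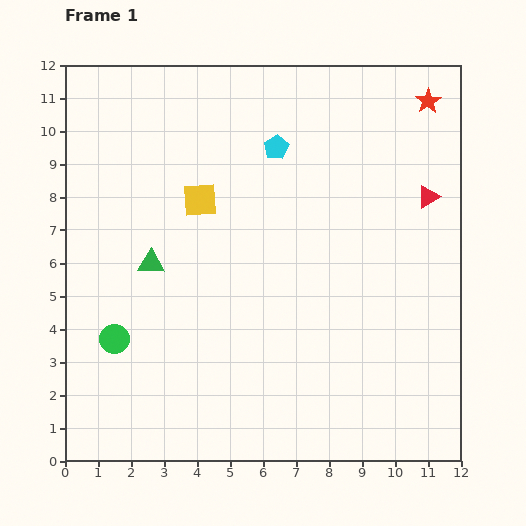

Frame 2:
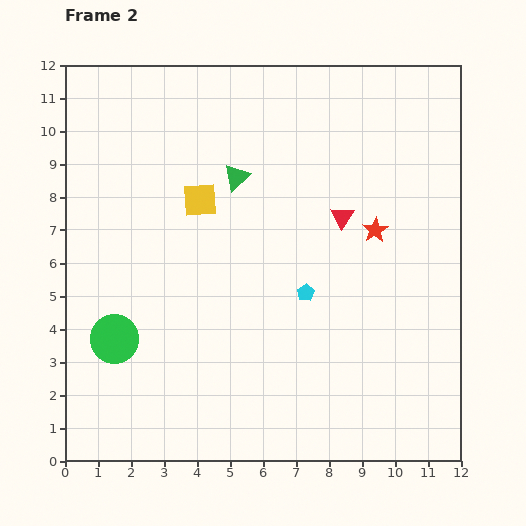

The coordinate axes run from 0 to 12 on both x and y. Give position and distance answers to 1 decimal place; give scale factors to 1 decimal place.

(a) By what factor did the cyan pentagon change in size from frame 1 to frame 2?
0.7×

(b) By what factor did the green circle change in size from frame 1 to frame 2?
1.7×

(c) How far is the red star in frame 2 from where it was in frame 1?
4.2

The red star moved from (11.0, 10.9) to (9.4, 7.0), a distance of √(1.6² + 3.9²) ≈ 4.2.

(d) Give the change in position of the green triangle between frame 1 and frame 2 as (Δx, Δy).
(2.6, 2.6)

The green triangle was at (2.6, 6.0) in frame 1 and (5.2, 8.6) in frame 2.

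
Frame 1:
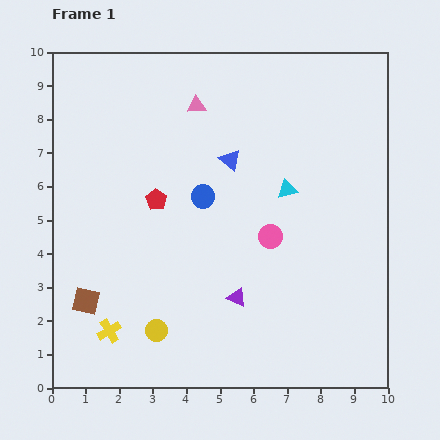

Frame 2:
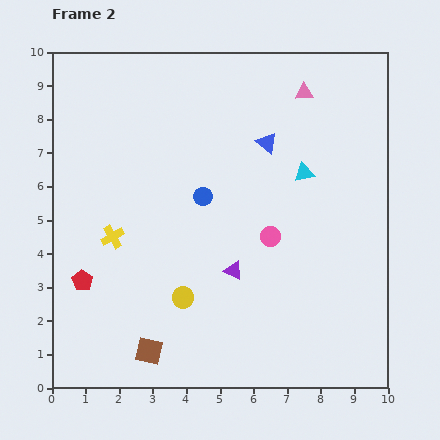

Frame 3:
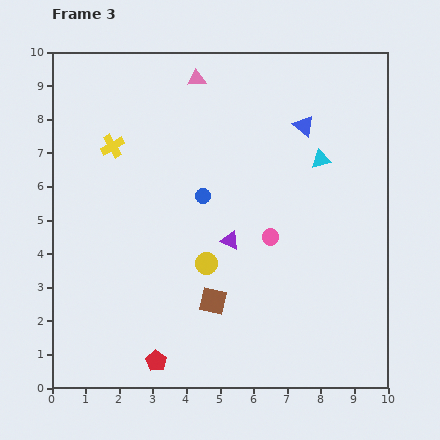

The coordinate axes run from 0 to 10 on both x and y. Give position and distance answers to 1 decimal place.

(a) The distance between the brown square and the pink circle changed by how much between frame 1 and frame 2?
-0.8

Distance in frame 1: 5.8. Distance in frame 2: 5.0.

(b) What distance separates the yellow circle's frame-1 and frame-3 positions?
2.5

The yellow circle moved from (3.1, 1.7) to (4.6, 3.7), a distance of √(1.5² + 2.0²) ≈ 2.5.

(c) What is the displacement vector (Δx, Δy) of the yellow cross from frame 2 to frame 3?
(0.0, 2.7)

The yellow cross was at (1.8, 4.5) in frame 2 and (1.8, 7.2) in frame 3.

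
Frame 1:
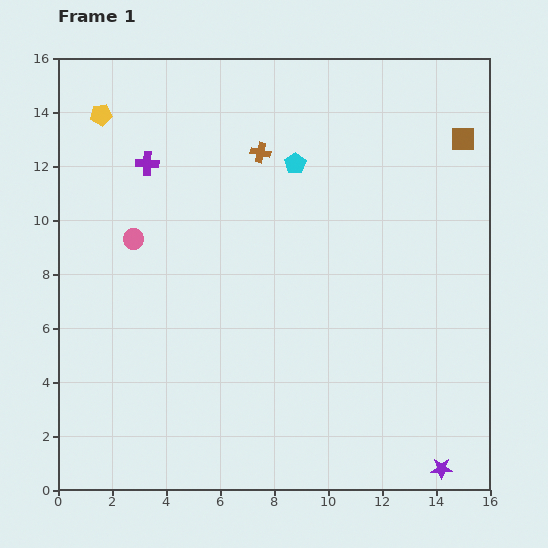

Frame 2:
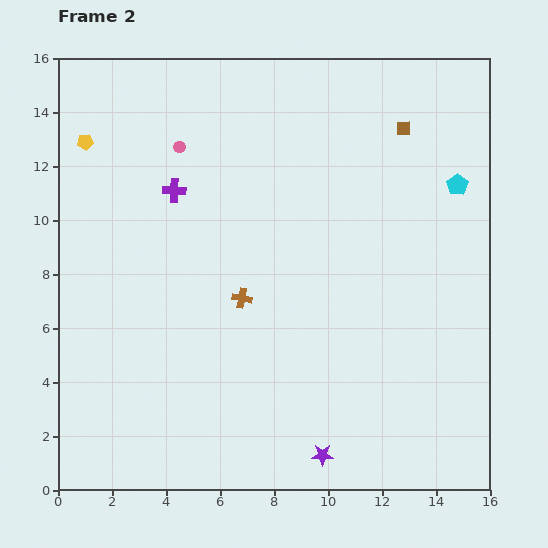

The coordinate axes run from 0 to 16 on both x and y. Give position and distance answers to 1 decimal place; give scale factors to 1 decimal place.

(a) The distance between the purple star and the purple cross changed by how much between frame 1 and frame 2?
-4.5

Distance in frame 1: 15.7. Distance in frame 2: 11.2.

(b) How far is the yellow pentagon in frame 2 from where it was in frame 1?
1.2

The yellow pentagon moved from (1.6, 13.9) to (1.0, 12.9), a distance of √(0.6² + 1.0²) ≈ 1.2.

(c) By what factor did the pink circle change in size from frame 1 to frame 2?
0.6×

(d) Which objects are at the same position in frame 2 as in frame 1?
none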